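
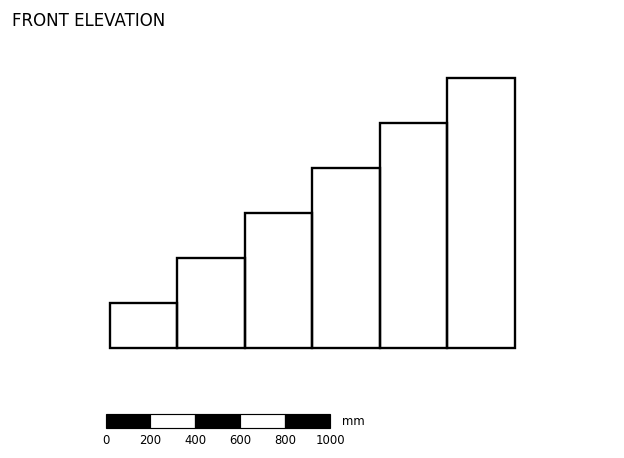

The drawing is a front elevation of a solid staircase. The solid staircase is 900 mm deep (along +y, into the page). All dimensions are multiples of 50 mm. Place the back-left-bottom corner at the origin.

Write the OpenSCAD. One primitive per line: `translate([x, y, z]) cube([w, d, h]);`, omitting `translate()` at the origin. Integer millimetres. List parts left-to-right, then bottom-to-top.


cube([300, 900, 200]);
translate([300, 0, 0]) cube([300, 900, 400]);
translate([600, 0, 0]) cube([300, 900, 600]);
translate([900, 0, 0]) cube([300, 900, 800]);
translate([1200, 0, 0]) cube([300, 900, 1000]);
translate([1500, 0, 0]) cube([300, 900, 1200]);


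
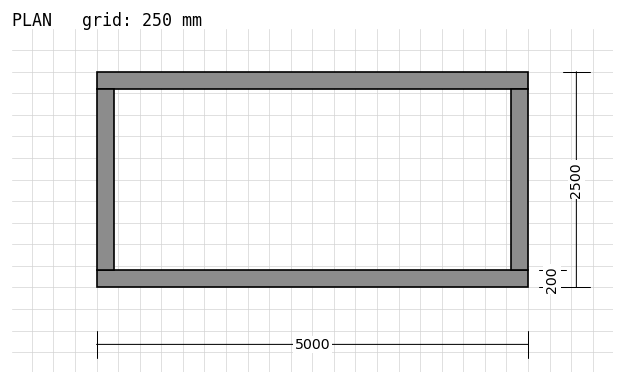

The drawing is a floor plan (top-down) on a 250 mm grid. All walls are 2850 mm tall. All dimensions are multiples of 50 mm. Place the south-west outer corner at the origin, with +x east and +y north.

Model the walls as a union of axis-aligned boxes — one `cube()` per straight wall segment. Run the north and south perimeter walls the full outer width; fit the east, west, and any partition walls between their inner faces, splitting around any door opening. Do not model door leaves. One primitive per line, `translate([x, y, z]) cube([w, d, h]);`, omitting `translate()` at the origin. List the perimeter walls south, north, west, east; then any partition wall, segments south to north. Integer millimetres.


cube([5000, 200, 2850]);
translate([0, 2300, 0]) cube([5000, 200, 2850]);
translate([0, 200, 0]) cube([200, 2100, 2850]);
translate([4800, 200, 0]) cube([200, 2100, 2850]);


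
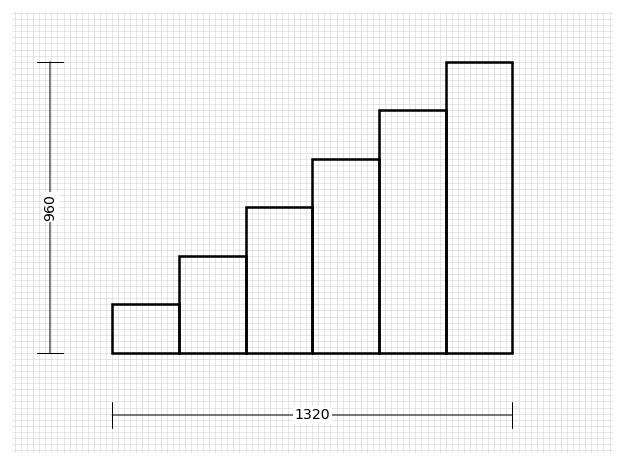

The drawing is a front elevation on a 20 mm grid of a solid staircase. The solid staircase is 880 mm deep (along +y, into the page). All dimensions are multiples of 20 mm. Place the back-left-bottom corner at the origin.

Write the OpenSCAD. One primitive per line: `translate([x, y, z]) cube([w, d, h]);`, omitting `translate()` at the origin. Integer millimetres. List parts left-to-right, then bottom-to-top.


cube([220, 880, 160]);
translate([220, 0, 0]) cube([220, 880, 320]);
translate([440, 0, 0]) cube([220, 880, 480]);
translate([660, 0, 0]) cube([220, 880, 640]);
translate([880, 0, 0]) cube([220, 880, 800]);
translate([1100, 0, 0]) cube([220, 880, 960]);


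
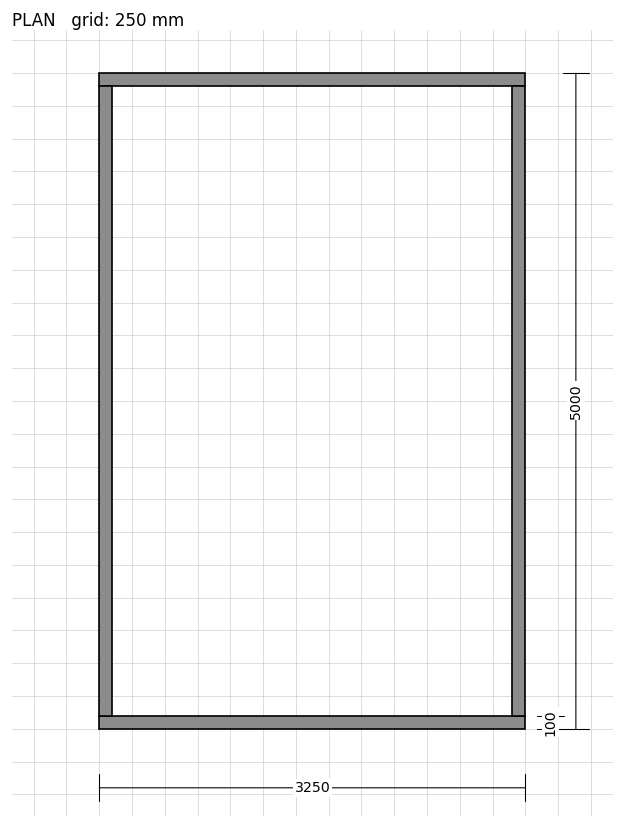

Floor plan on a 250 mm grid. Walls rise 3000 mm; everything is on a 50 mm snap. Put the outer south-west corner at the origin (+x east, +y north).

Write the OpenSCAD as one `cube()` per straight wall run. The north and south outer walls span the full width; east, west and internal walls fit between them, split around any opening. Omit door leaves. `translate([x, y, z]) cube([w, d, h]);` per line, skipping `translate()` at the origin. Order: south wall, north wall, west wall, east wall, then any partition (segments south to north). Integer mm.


cube([3250, 100, 3000]);
translate([0, 4900, 0]) cube([3250, 100, 3000]);
translate([0, 100, 0]) cube([100, 4800, 3000]);
translate([3150, 100, 0]) cube([100, 4800, 3000]);


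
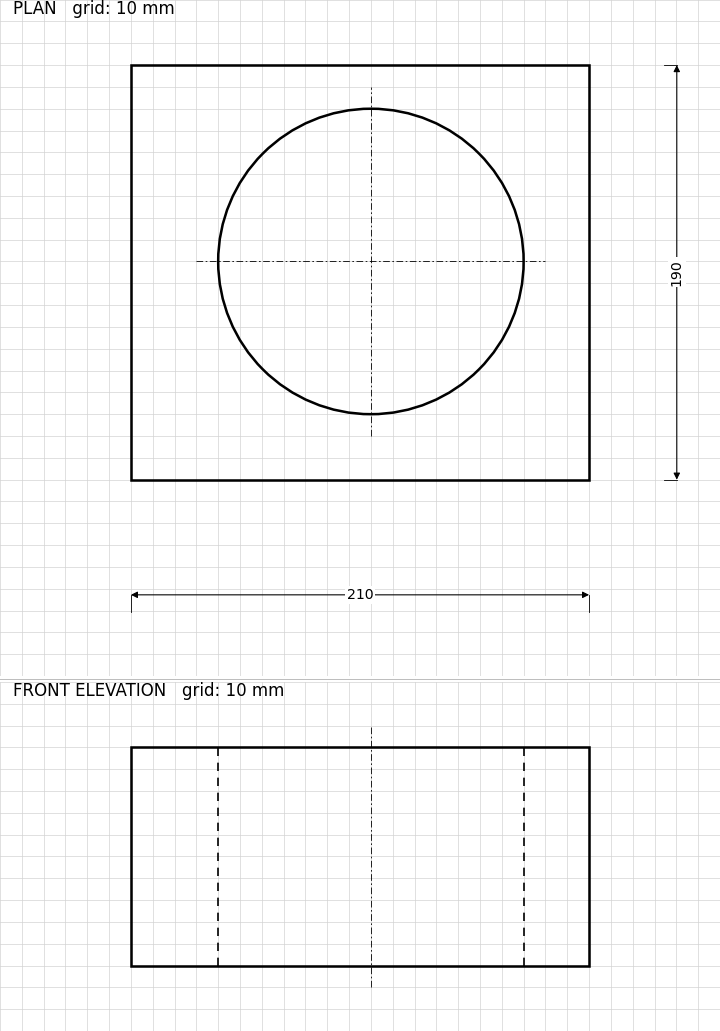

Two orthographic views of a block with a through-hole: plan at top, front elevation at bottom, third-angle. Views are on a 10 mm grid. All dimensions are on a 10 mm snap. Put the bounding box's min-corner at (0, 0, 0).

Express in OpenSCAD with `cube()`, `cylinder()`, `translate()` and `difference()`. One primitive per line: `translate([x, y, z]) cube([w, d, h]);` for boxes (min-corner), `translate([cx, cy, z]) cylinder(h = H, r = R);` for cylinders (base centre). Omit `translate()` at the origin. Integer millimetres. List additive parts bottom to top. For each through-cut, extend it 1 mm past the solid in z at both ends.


difference() {
  cube([210, 190, 100]);
  translate([110, 100, -1]) cylinder(h = 102, r = 70);
}


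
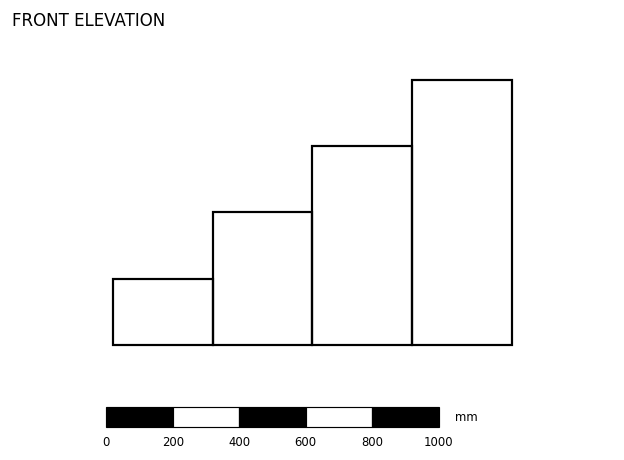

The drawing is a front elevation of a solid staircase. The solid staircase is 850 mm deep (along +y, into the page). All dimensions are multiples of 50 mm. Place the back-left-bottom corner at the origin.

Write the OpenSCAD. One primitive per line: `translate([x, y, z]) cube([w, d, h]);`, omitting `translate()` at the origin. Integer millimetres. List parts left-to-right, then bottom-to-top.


cube([300, 850, 200]);
translate([300, 0, 0]) cube([300, 850, 400]);
translate([600, 0, 0]) cube([300, 850, 600]);
translate([900, 0, 0]) cube([300, 850, 800]);


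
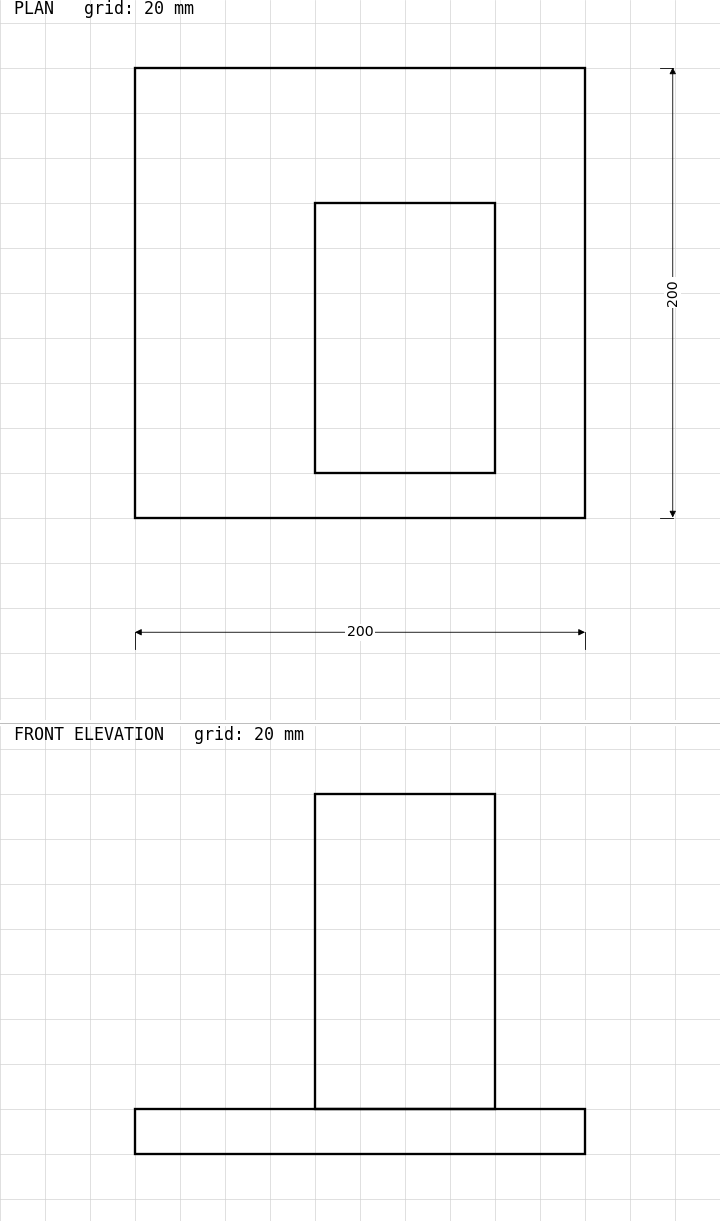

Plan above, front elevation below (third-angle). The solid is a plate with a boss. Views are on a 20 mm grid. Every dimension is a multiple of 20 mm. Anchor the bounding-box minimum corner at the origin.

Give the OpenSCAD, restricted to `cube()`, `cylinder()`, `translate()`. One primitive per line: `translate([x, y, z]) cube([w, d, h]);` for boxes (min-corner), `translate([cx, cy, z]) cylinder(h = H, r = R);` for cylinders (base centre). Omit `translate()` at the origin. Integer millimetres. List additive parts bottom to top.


cube([200, 200, 20]);
translate([80, 20, 20]) cube([80, 120, 140]);


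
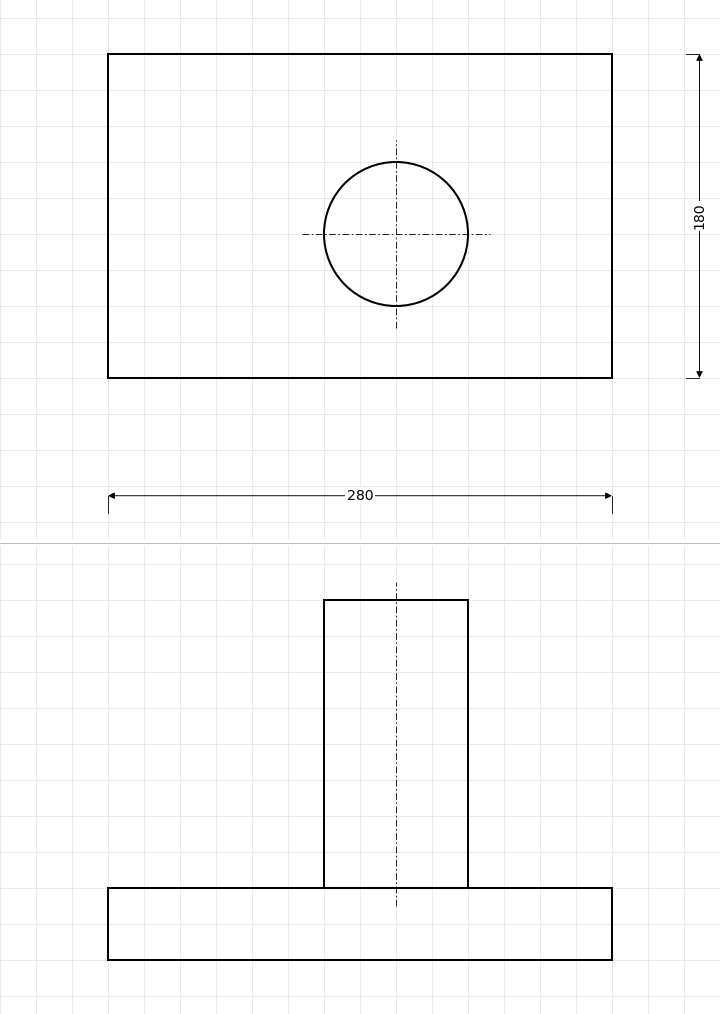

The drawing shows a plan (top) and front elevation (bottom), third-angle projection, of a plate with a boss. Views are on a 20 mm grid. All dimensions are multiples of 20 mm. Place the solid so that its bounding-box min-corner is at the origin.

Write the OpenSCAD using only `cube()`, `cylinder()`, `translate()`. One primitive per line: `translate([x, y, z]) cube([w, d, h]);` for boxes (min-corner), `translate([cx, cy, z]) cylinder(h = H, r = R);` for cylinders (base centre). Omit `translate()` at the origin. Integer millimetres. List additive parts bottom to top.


cube([280, 180, 40]);
translate([160, 80, 40]) cylinder(h = 160, r = 40);


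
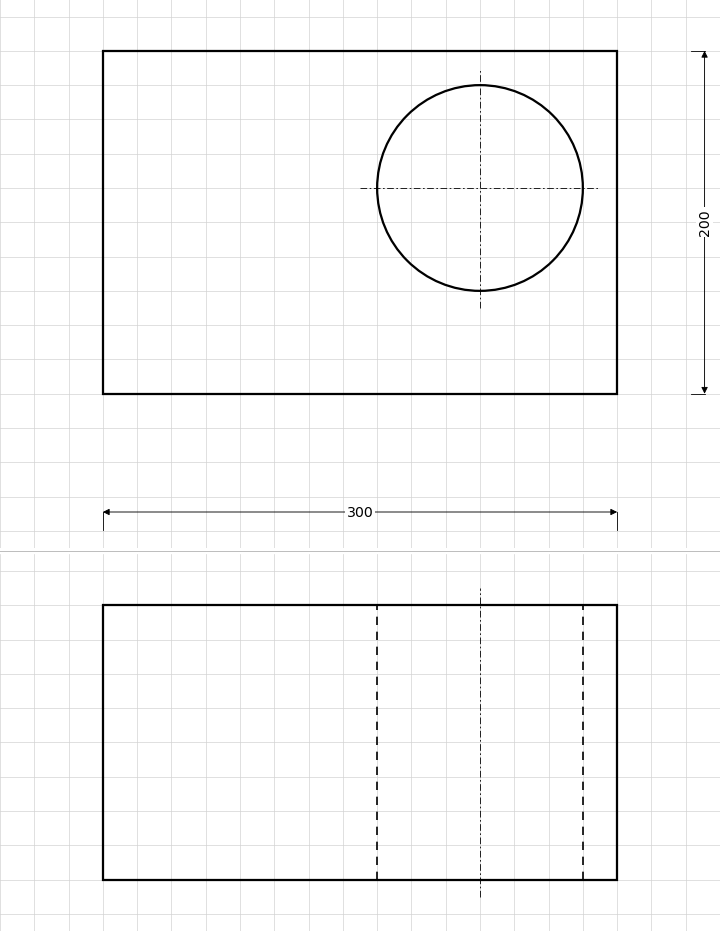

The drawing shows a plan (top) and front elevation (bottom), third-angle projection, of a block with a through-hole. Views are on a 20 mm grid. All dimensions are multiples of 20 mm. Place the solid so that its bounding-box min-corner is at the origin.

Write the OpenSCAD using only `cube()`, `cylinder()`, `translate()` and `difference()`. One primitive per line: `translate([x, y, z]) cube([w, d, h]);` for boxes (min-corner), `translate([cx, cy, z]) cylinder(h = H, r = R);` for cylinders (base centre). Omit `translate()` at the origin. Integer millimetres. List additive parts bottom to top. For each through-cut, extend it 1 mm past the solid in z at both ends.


difference() {
  cube([300, 200, 160]);
  translate([220, 120, -1]) cylinder(h = 162, r = 60);
}


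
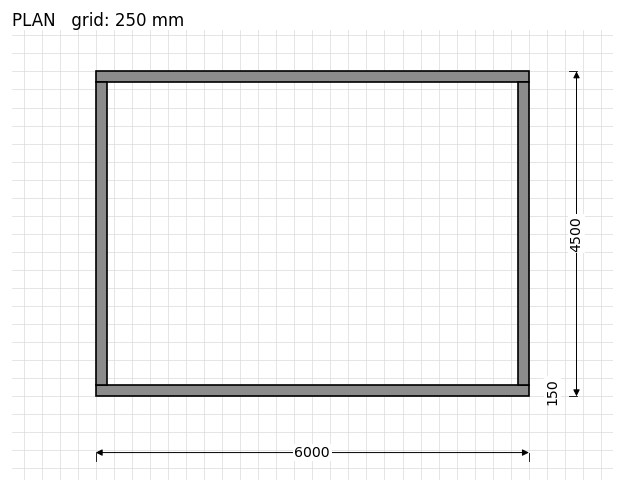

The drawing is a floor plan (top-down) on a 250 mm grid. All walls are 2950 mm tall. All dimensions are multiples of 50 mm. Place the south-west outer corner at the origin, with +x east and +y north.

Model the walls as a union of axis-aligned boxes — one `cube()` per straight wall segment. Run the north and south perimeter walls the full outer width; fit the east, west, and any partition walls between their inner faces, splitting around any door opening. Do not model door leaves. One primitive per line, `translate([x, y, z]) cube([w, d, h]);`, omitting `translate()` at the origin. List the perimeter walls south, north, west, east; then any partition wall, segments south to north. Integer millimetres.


cube([6000, 150, 2950]);
translate([0, 4350, 0]) cube([6000, 150, 2950]);
translate([0, 150, 0]) cube([150, 4200, 2950]);
translate([5850, 150, 0]) cube([150, 4200, 2950]);


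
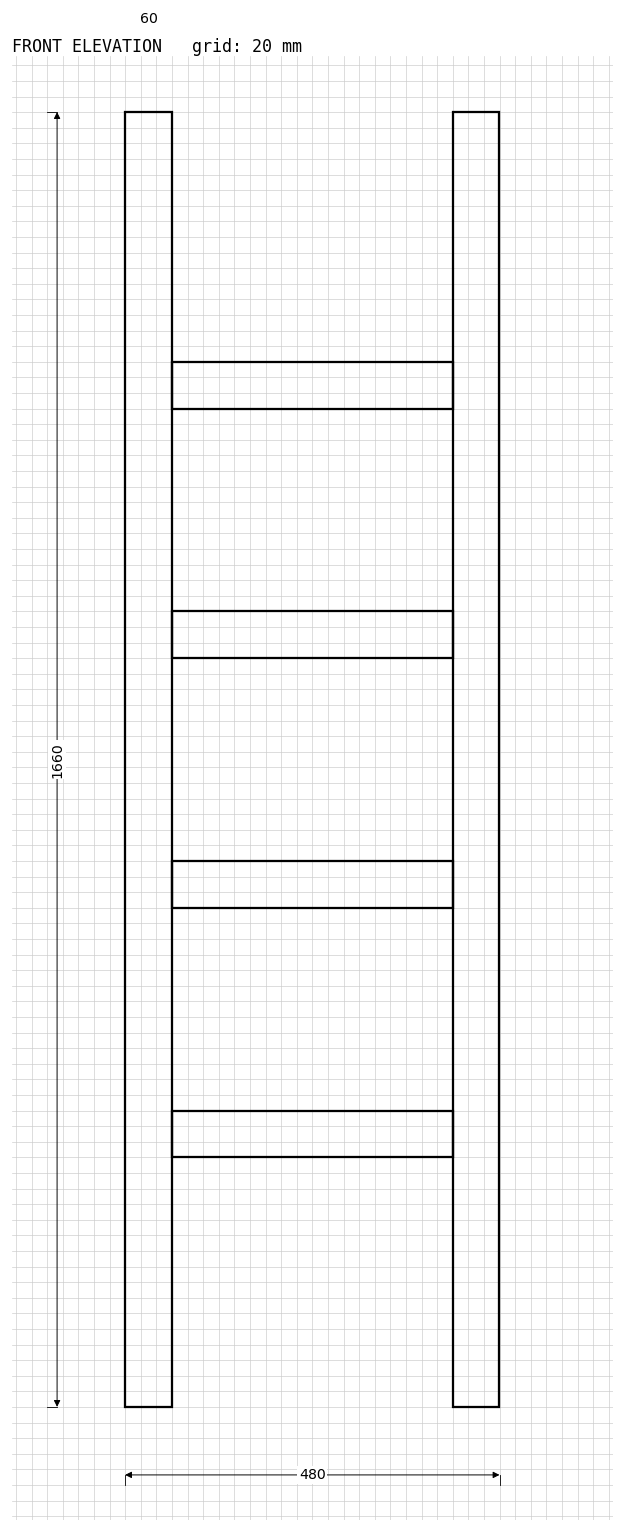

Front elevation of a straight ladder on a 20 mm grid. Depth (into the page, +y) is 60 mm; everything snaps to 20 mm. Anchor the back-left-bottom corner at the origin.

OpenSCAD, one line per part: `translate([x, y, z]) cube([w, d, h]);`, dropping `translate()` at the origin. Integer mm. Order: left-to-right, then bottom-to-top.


cube([60, 60, 1660]);
translate([60, 0, 320]) cube([360, 60, 60]);
translate([60, 0, 640]) cube([360, 60, 60]);
translate([60, 0, 960]) cube([360, 60, 60]);
translate([60, 0, 1280]) cube([360, 60, 60]);
translate([420, 0, 0]) cube([60, 60, 1660]);


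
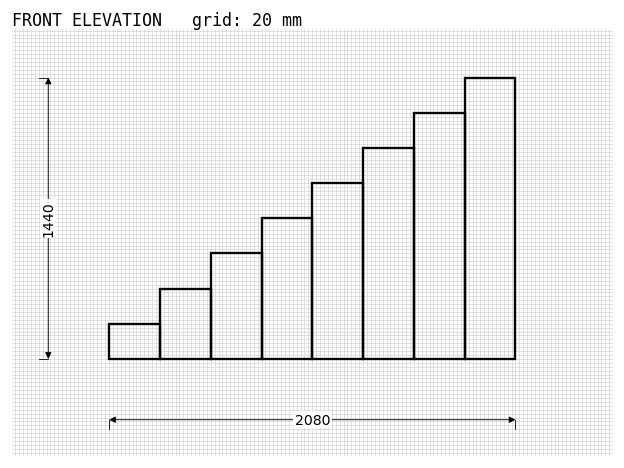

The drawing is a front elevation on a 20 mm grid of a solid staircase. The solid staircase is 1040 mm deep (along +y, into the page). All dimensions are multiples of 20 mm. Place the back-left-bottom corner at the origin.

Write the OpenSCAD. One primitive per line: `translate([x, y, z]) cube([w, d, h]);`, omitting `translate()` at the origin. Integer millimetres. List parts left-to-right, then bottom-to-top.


cube([260, 1040, 180]);
translate([260, 0, 0]) cube([260, 1040, 360]);
translate([520, 0, 0]) cube([260, 1040, 540]);
translate([780, 0, 0]) cube([260, 1040, 720]);
translate([1040, 0, 0]) cube([260, 1040, 900]);
translate([1300, 0, 0]) cube([260, 1040, 1080]);
translate([1560, 0, 0]) cube([260, 1040, 1260]);
translate([1820, 0, 0]) cube([260, 1040, 1440]);


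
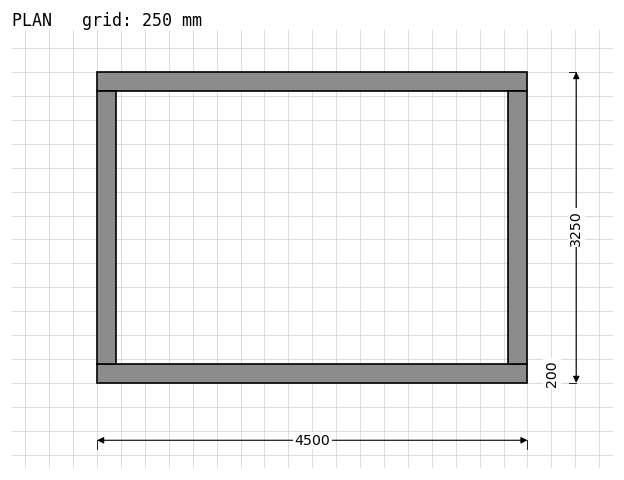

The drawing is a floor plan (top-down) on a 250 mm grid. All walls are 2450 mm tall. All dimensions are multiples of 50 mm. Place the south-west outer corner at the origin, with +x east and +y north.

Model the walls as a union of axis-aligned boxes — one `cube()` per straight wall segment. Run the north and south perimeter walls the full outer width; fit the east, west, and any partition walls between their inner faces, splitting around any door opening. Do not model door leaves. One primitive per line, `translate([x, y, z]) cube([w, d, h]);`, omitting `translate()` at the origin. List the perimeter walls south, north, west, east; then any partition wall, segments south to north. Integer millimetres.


cube([4500, 200, 2450]);
translate([0, 3050, 0]) cube([4500, 200, 2450]);
translate([0, 200, 0]) cube([200, 2850, 2450]);
translate([4300, 200, 0]) cube([200, 2850, 2450]);


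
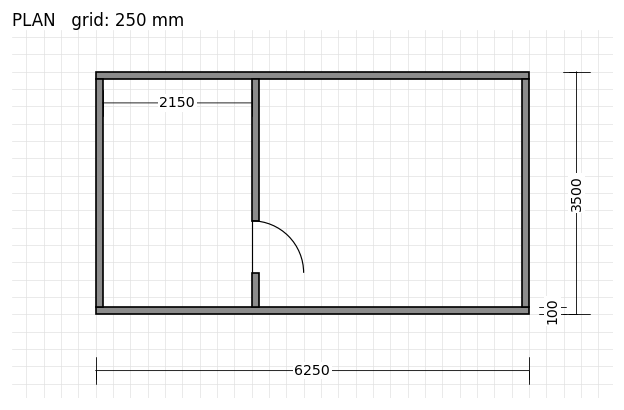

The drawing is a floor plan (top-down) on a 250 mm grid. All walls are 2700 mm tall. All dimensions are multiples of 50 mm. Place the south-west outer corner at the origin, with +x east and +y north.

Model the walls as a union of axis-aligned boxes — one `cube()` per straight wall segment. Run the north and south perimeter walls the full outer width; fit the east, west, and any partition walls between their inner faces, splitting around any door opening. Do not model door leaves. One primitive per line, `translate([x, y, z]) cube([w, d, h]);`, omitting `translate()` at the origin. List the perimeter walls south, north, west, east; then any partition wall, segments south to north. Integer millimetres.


cube([6250, 100, 2700]);
translate([0, 3400, 0]) cube([6250, 100, 2700]);
translate([0, 100, 0]) cube([100, 3300, 2700]);
translate([6150, 100, 0]) cube([100, 3300, 2700]);
translate([2250, 100, 0]) cube([100, 500, 2700]);
translate([2250, 1350, 0]) cube([100, 2050, 2700]);


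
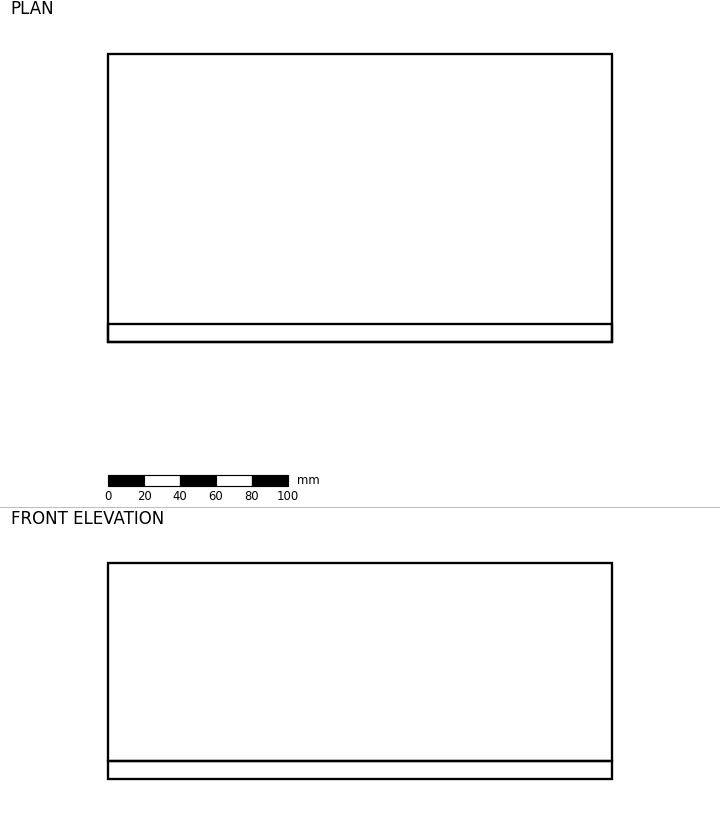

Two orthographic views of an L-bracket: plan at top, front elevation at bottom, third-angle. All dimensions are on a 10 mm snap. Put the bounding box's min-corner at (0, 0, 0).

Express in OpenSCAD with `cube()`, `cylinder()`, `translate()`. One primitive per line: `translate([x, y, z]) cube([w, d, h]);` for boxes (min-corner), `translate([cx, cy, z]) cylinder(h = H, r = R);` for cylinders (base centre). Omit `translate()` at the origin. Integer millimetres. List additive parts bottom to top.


cube([280, 160, 10]);
translate([0, 0, 10]) cube([280, 10, 110]);


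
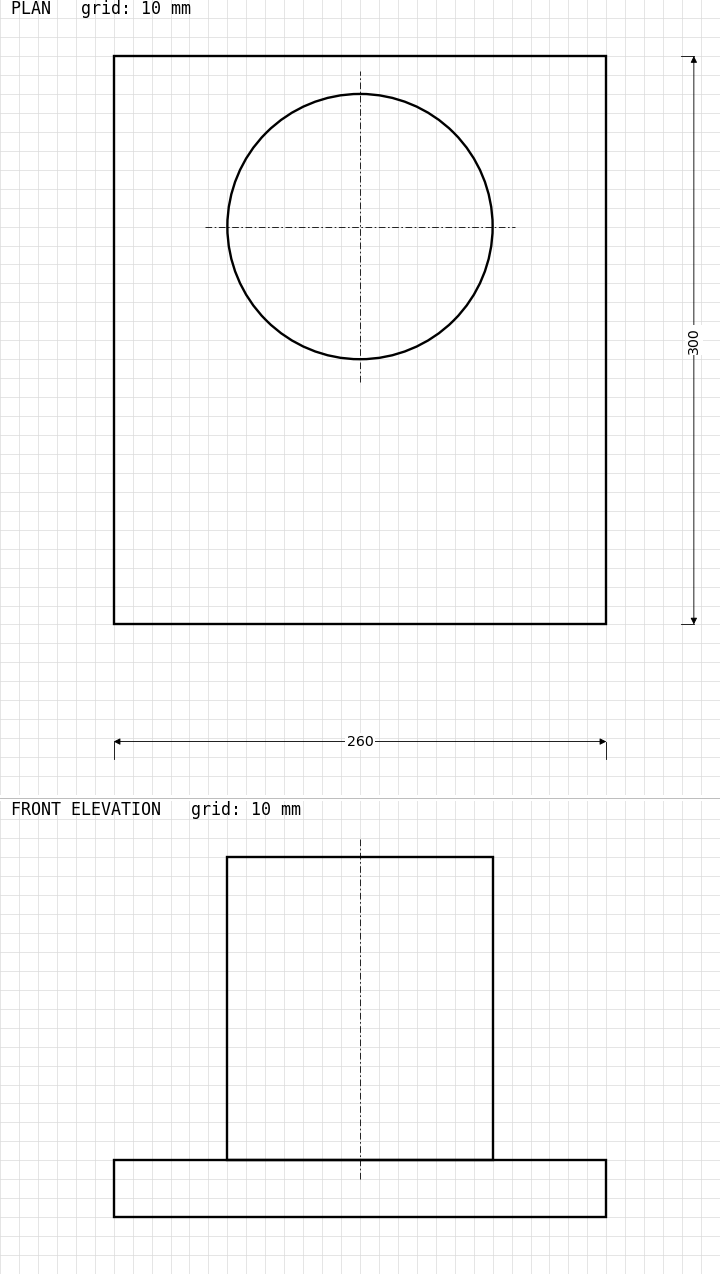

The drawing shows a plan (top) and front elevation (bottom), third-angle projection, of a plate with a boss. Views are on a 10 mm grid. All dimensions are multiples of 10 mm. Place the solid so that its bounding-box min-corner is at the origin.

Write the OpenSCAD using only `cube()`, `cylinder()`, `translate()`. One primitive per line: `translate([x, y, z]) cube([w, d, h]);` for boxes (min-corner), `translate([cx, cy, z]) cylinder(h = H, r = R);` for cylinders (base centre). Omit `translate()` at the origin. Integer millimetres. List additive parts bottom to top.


cube([260, 300, 30]);
translate([130, 210, 30]) cylinder(h = 160, r = 70);


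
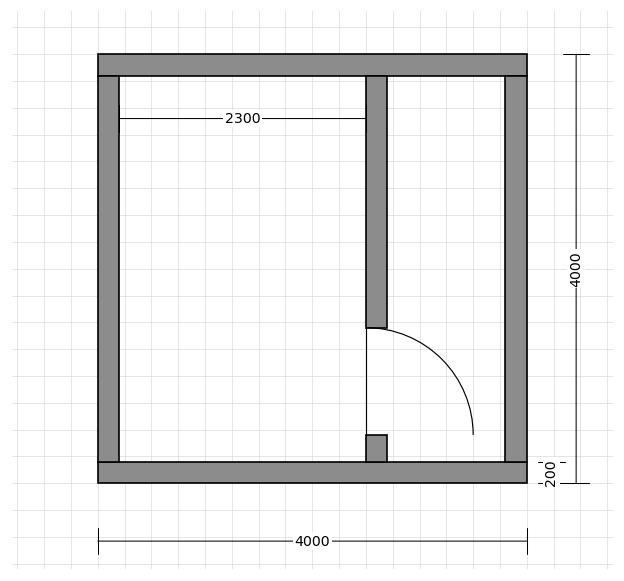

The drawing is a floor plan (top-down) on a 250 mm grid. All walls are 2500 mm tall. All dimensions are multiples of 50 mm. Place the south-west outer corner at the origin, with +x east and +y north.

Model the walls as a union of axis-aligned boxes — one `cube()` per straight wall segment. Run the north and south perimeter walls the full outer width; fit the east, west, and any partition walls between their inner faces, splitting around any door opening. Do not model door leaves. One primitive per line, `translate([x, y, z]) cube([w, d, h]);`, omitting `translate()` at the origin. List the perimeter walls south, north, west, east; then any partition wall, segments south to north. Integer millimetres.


cube([4000, 200, 2500]);
translate([0, 3800, 0]) cube([4000, 200, 2500]);
translate([0, 200, 0]) cube([200, 3600, 2500]);
translate([3800, 200, 0]) cube([200, 3600, 2500]);
translate([2500, 200, 0]) cube([200, 250, 2500]);
translate([2500, 1450, 0]) cube([200, 2350, 2500]);


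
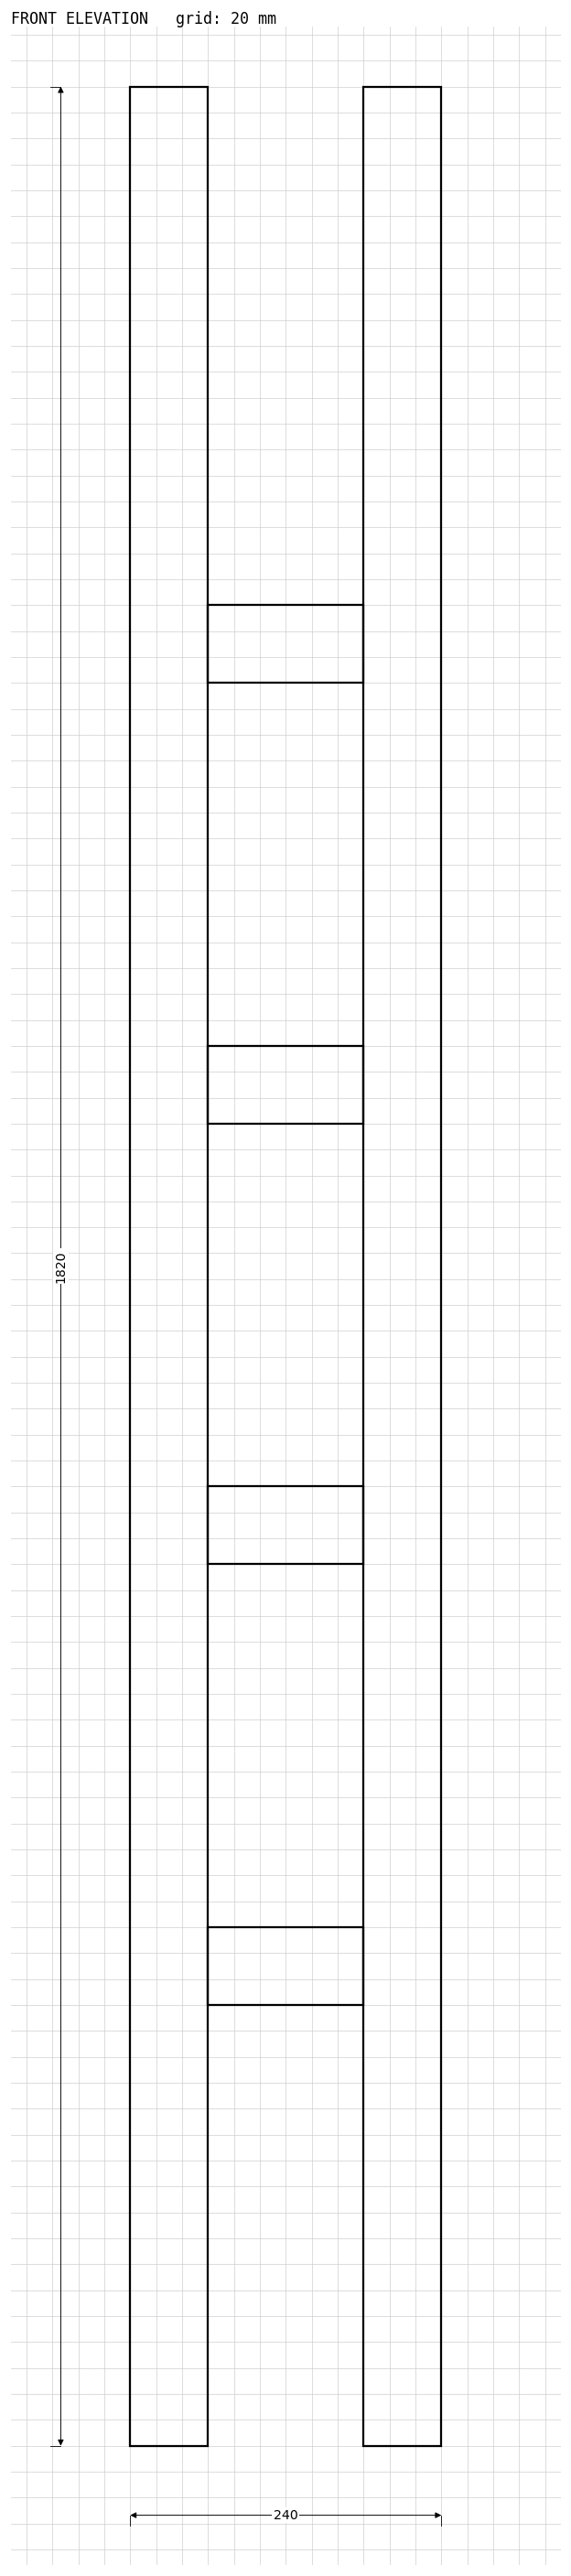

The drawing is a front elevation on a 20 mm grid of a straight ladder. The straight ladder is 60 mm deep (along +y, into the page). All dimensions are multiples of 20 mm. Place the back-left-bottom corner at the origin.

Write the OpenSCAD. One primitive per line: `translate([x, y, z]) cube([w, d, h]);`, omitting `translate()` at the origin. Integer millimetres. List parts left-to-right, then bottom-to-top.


cube([60, 60, 1820]);
translate([60, 0, 340]) cube([120, 60, 60]);
translate([60, 0, 680]) cube([120, 60, 60]);
translate([60, 0, 1020]) cube([120, 60, 60]);
translate([60, 0, 1360]) cube([120, 60, 60]);
translate([180, 0, 0]) cube([60, 60, 1820]);


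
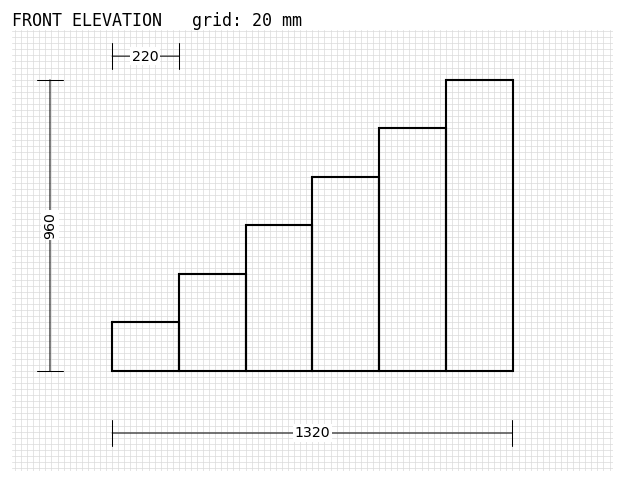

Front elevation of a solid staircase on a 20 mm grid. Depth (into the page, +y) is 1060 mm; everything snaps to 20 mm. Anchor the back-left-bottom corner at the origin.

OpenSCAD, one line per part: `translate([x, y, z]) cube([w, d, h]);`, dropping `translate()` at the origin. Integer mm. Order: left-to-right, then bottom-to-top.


cube([220, 1060, 160]);
translate([220, 0, 0]) cube([220, 1060, 320]);
translate([440, 0, 0]) cube([220, 1060, 480]);
translate([660, 0, 0]) cube([220, 1060, 640]);
translate([880, 0, 0]) cube([220, 1060, 800]);
translate([1100, 0, 0]) cube([220, 1060, 960]);


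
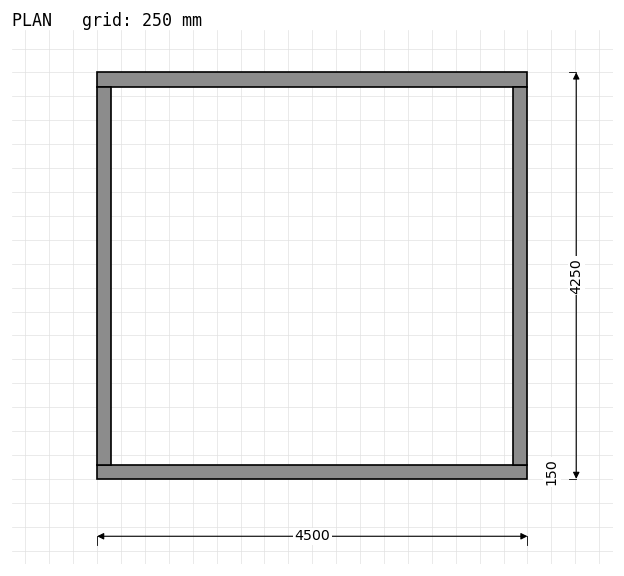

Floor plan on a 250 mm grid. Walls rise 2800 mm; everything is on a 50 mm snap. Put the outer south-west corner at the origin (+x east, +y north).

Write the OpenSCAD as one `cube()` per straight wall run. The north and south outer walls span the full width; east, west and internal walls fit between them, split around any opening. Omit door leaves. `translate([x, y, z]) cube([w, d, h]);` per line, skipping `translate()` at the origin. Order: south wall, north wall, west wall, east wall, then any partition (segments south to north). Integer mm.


cube([4500, 150, 2800]);
translate([0, 4100, 0]) cube([4500, 150, 2800]);
translate([0, 150, 0]) cube([150, 3950, 2800]);
translate([4350, 150, 0]) cube([150, 3950, 2800]);


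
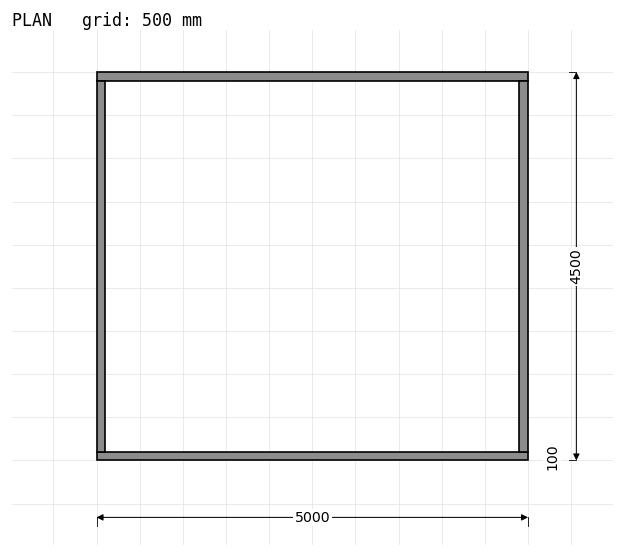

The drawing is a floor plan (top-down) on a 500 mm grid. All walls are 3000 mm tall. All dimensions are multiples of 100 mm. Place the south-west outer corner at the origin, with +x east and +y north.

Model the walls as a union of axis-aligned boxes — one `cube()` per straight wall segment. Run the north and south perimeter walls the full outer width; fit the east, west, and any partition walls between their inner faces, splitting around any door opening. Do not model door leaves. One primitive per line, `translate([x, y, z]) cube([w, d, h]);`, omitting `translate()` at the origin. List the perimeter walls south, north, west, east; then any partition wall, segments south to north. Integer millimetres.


cube([5000, 100, 3000]);
translate([0, 4400, 0]) cube([5000, 100, 3000]);
translate([0, 100, 0]) cube([100, 4300, 3000]);
translate([4900, 100, 0]) cube([100, 4300, 3000]);


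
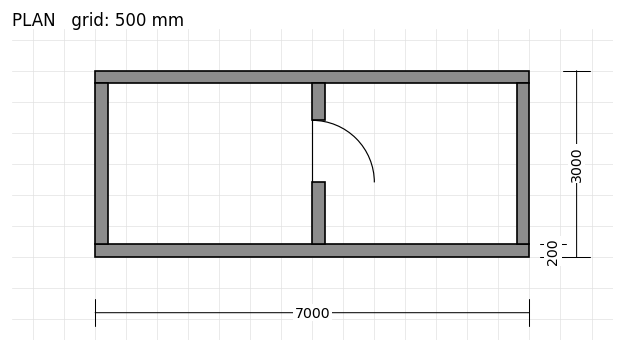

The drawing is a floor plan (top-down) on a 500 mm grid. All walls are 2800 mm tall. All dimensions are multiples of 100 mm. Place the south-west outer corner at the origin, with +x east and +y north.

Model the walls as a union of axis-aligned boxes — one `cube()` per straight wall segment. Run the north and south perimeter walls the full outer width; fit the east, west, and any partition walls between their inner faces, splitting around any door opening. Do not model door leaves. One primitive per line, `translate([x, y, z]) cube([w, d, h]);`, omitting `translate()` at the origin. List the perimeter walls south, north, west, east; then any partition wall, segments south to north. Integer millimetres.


cube([7000, 200, 2800]);
translate([0, 2800, 0]) cube([7000, 200, 2800]);
translate([0, 200, 0]) cube([200, 2600, 2800]);
translate([6800, 200, 0]) cube([200, 2600, 2800]);
translate([3500, 200, 0]) cube([200, 1000, 2800]);
translate([3500, 2200, 0]) cube([200, 600, 2800]);


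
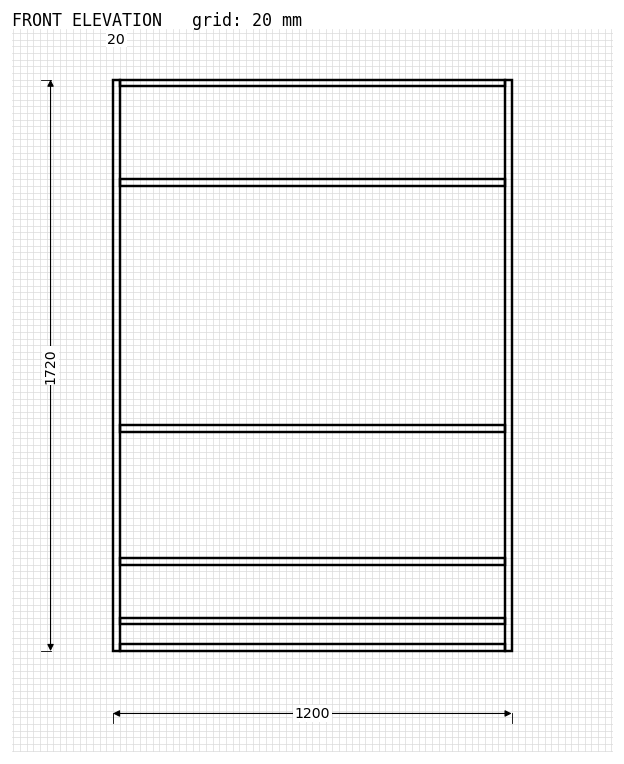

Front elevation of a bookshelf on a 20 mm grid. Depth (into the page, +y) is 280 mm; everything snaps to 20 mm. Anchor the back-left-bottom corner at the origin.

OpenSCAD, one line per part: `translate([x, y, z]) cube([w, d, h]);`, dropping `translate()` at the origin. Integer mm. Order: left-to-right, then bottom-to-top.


cube([20, 280, 1720]);
translate([20, 0, 0]) cube([1160, 280, 20]);
translate([20, 0, 80]) cube([1160, 280, 20]);
translate([20, 0, 260]) cube([1160, 280, 20]);
translate([20, 0, 660]) cube([1160, 280, 20]);
translate([20, 0, 1400]) cube([1160, 280, 20]);
translate([20, 0, 1700]) cube([1160, 280, 20]);
translate([1180, 0, 0]) cube([20, 280, 1720]);


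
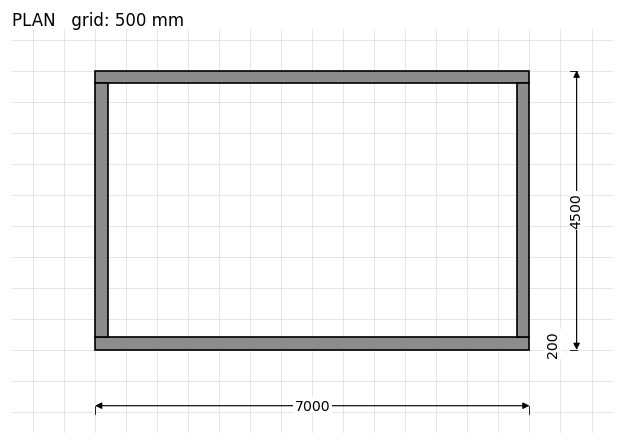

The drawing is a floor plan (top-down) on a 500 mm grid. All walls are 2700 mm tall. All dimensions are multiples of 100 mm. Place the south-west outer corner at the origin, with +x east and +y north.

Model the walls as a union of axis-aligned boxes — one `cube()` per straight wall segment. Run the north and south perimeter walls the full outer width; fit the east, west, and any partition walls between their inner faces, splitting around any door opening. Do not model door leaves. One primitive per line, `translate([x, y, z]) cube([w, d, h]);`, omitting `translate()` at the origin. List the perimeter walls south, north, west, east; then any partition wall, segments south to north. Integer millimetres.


cube([7000, 200, 2700]);
translate([0, 4300, 0]) cube([7000, 200, 2700]);
translate([0, 200, 0]) cube([200, 4100, 2700]);
translate([6800, 200, 0]) cube([200, 4100, 2700]);


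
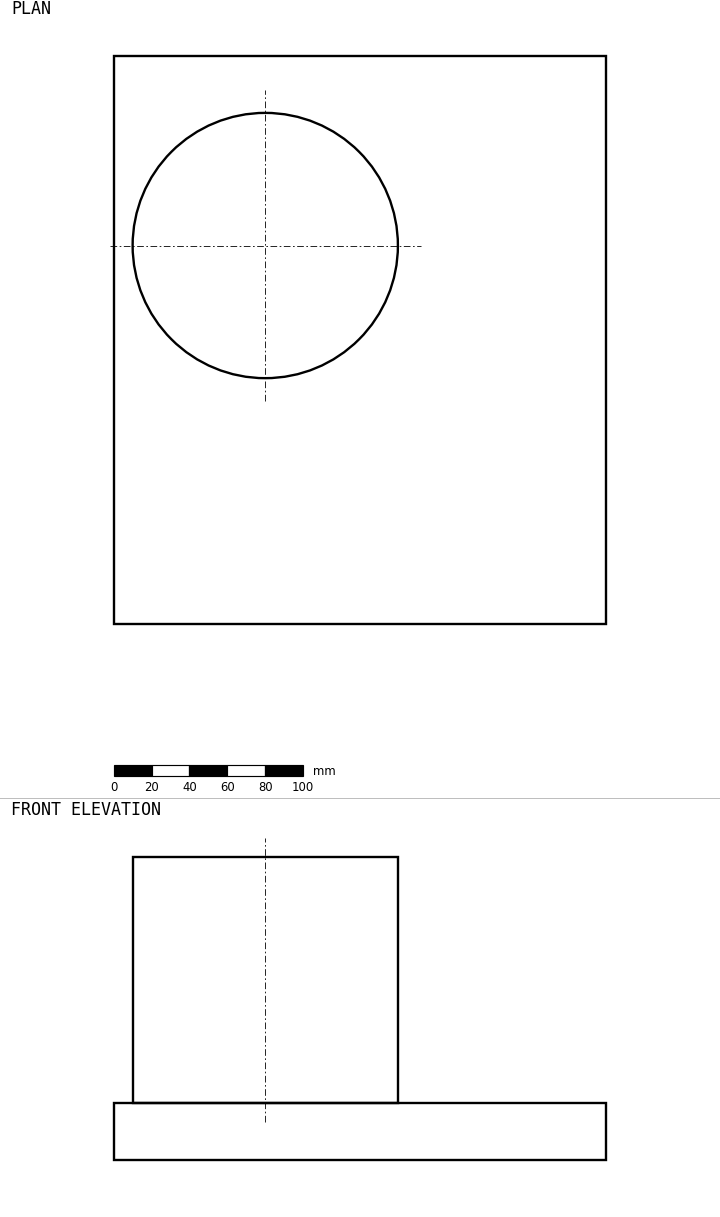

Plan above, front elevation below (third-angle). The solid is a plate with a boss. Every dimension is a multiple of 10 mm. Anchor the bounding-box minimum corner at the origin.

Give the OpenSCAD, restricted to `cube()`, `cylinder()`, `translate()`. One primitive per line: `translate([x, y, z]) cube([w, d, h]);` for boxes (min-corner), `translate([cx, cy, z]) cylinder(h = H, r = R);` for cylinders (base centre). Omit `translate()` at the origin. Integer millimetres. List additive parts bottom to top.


cube([260, 300, 30]);
translate([80, 200, 30]) cylinder(h = 130, r = 70);


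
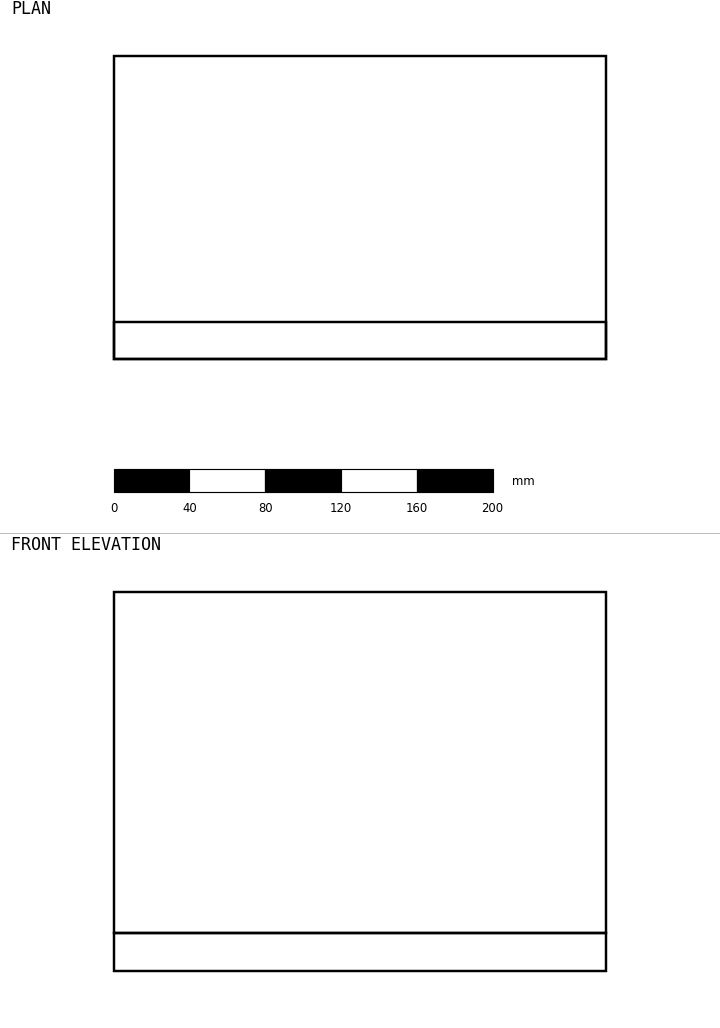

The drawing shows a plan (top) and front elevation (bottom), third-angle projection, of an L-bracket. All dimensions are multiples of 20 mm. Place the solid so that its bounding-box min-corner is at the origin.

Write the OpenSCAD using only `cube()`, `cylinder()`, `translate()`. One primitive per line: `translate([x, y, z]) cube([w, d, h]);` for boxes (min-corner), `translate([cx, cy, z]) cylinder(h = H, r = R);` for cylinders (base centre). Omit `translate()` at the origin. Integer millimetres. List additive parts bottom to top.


cube([260, 160, 20]);
translate([0, 0, 20]) cube([260, 20, 180]);


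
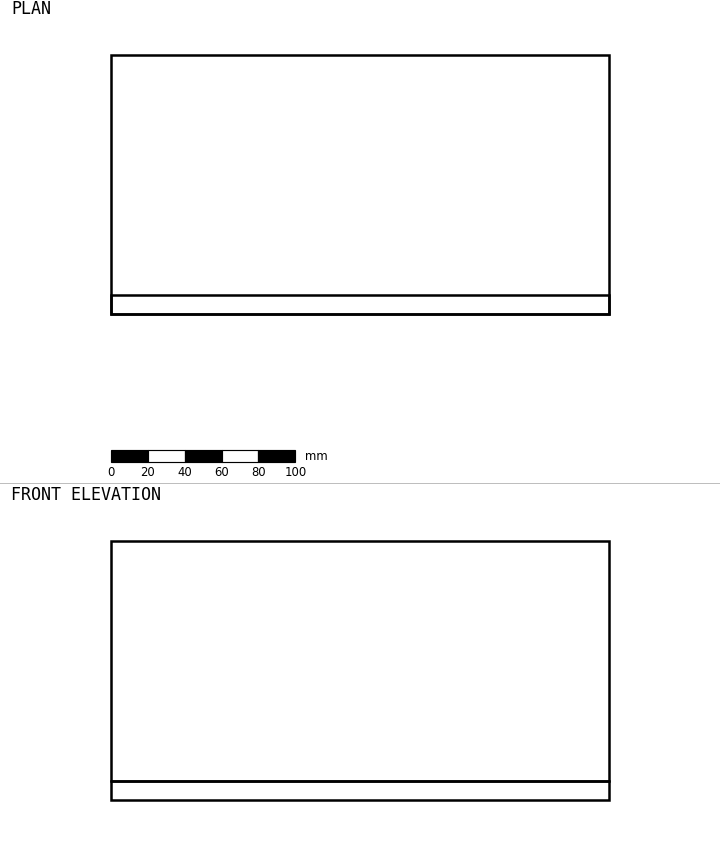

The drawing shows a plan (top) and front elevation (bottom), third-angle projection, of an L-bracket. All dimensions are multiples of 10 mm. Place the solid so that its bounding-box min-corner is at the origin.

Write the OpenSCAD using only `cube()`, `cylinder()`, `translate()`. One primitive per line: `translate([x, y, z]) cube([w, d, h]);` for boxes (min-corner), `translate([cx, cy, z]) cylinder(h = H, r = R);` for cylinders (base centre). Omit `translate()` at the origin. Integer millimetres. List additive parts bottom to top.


cube([270, 140, 10]);
translate([0, 0, 10]) cube([270, 10, 130]);


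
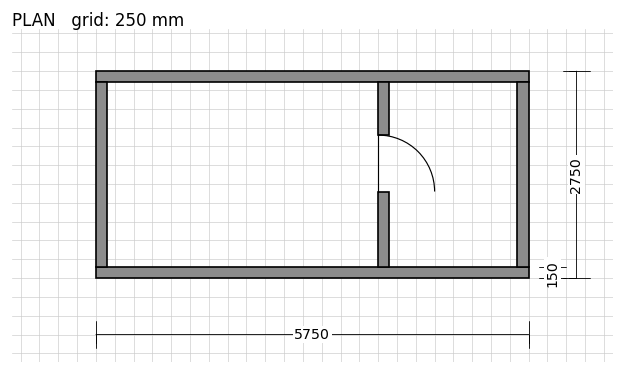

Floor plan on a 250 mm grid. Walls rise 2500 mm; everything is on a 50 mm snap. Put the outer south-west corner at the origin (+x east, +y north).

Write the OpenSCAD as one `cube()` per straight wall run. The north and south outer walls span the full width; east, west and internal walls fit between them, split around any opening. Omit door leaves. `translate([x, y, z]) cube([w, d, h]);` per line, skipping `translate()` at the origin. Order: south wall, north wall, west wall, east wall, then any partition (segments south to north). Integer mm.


cube([5750, 150, 2500]);
translate([0, 2600, 0]) cube([5750, 150, 2500]);
translate([0, 150, 0]) cube([150, 2450, 2500]);
translate([5600, 150, 0]) cube([150, 2450, 2500]);
translate([3750, 150, 0]) cube([150, 1000, 2500]);
translate([3750, 1900, 0]) cube([150, 700, 2500]);


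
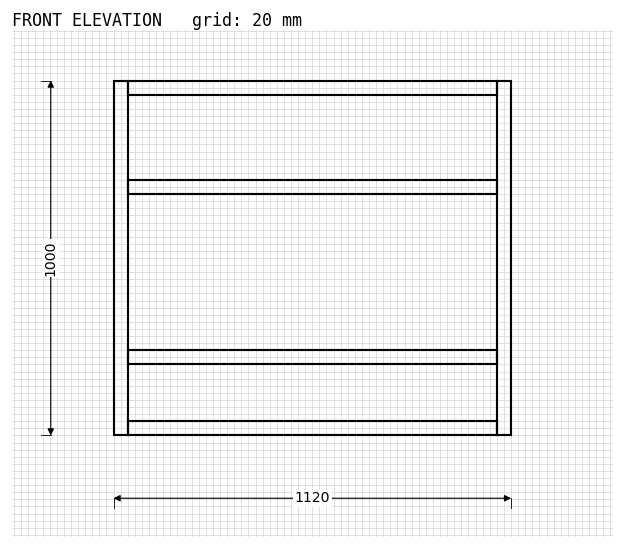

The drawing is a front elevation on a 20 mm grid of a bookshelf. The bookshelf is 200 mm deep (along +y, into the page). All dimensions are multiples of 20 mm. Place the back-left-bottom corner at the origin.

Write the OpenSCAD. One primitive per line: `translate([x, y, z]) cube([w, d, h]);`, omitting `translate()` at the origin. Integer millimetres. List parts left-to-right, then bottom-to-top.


cube([40, 200, 1000]);
translate([40, 0, 0]) cube([1040, 200, 40]);
translate([40, 0, 200]) cube([1040, 200, 40]);
translate([40, 0, 680]) cube([1040, 200, 40]);
translate([40, 0, 960]) cube([1040, 200, 40]);
translate([1080, 0, 0]) cube([40, 200, 1000]);


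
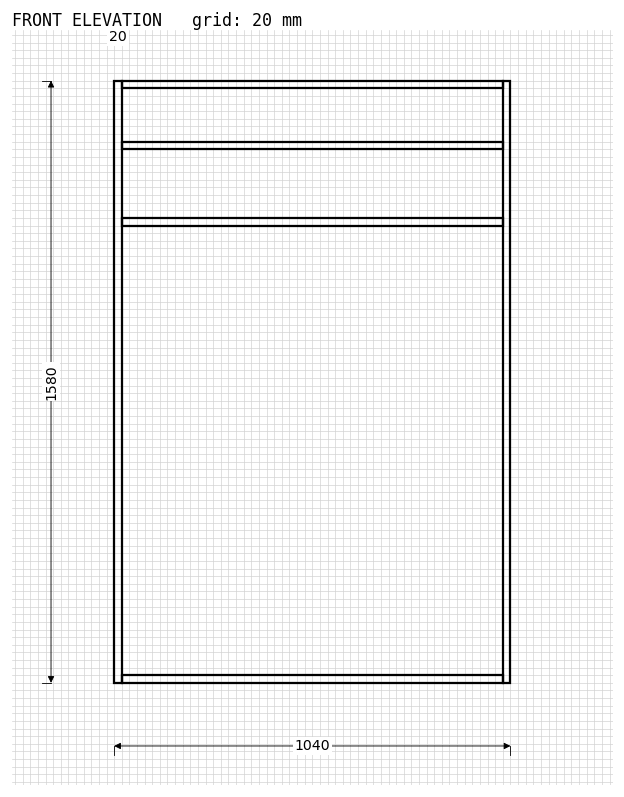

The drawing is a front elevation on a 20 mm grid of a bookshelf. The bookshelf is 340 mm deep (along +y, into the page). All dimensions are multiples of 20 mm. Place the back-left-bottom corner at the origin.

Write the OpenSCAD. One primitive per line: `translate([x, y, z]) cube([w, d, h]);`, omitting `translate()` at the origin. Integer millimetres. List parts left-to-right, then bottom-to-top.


cube([20, 340, 1580]);
translate([20, 0, 0]) cube([1000, 340, 20]);
translate([20, 0, 1200]) cube([1000, 340, 20]);
translate([20, 0, 1400]) cube([1000, 340, 20]);
translate([20, 0, 1560]) cube([1000, 340, 20]);
translate([1020, 0, 0]) cube([20, 340, 1580]);


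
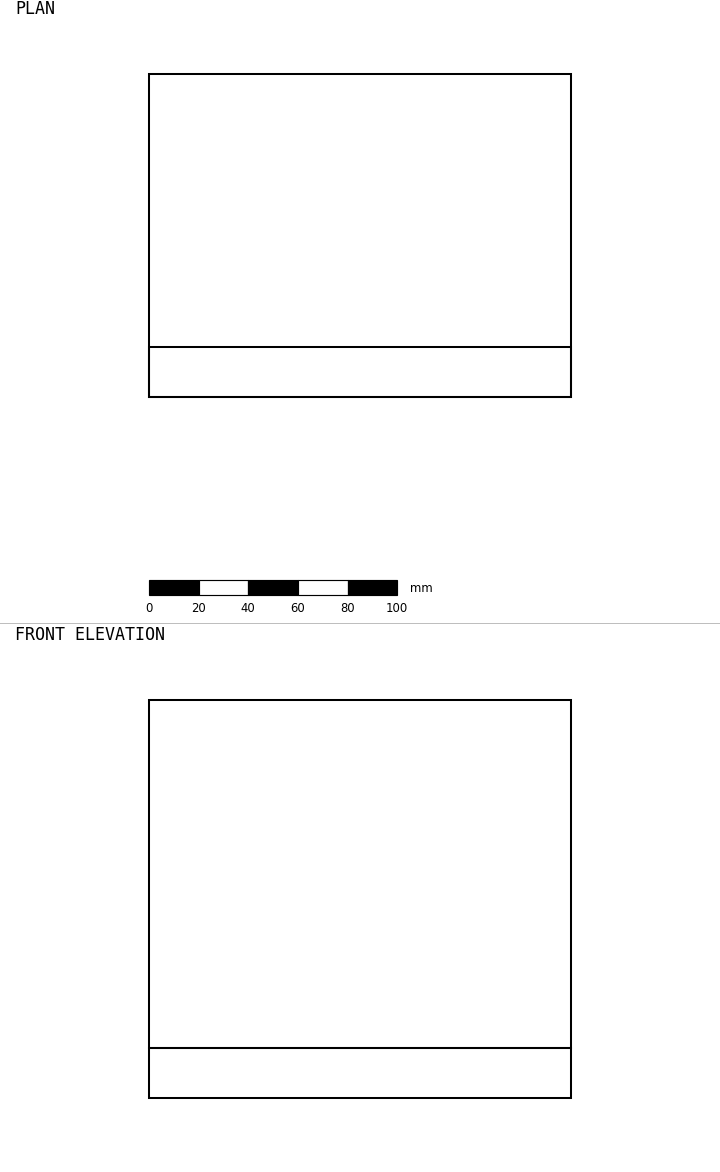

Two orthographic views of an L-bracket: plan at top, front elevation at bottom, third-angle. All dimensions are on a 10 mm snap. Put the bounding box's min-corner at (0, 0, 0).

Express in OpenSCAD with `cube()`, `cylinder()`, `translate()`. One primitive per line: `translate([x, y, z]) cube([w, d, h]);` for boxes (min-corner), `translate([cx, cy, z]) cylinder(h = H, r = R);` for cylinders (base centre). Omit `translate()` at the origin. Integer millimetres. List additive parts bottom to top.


cube([170, 130, 20]);
translate([0, 0, 20]) cube([170, 20, 140]);


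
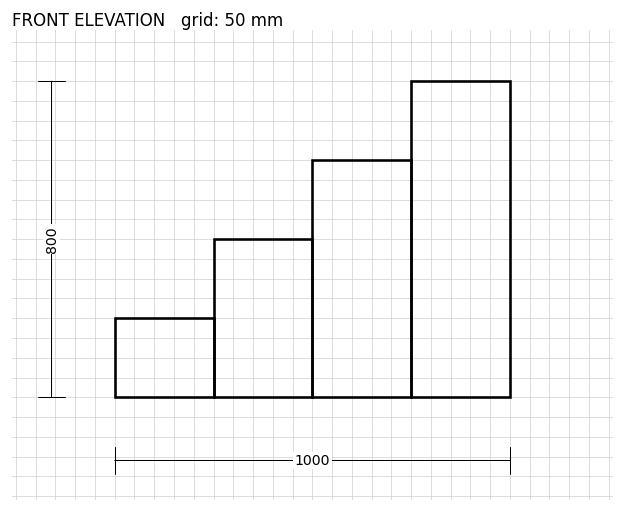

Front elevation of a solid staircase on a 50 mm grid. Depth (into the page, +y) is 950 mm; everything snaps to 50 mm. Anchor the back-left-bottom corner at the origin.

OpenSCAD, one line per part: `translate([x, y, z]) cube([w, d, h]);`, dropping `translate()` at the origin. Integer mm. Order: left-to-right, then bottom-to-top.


cube([250, 950, 200]);
translate([250, 0, 0]) cube([250, 950, 400]);
translate([500, 0, 0]) cube([250, 950, 600]);
translate([750, 0, 0]) cube([250, 950, 800]);


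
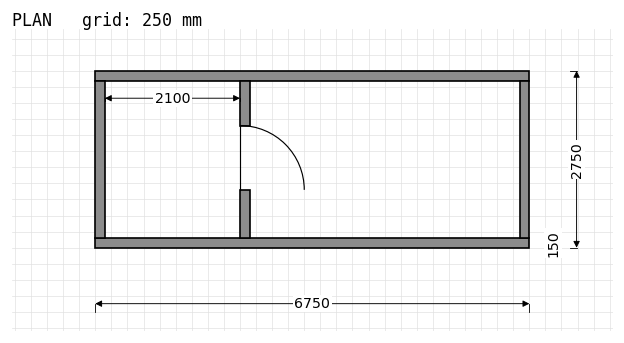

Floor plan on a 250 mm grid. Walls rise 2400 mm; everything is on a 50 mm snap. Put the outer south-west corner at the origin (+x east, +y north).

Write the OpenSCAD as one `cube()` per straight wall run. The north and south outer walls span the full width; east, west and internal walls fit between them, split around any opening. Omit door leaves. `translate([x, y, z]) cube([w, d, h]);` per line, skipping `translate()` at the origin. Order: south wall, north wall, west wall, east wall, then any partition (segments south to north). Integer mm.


cube([6750, 150, 2400]);
translate([0, 2600, 0]) cube([6750, 150, 2400]);
translate([0, 150, 0]) cube([150, 2450, 2400]);
translate([6600, 150, 0]) cube([150, 2450, 2400]);
translate([2250, 150, 0]) cube([150, 750, 2400]);
translate([2250, 1900, 0]) cube([150, 700, 2400]);


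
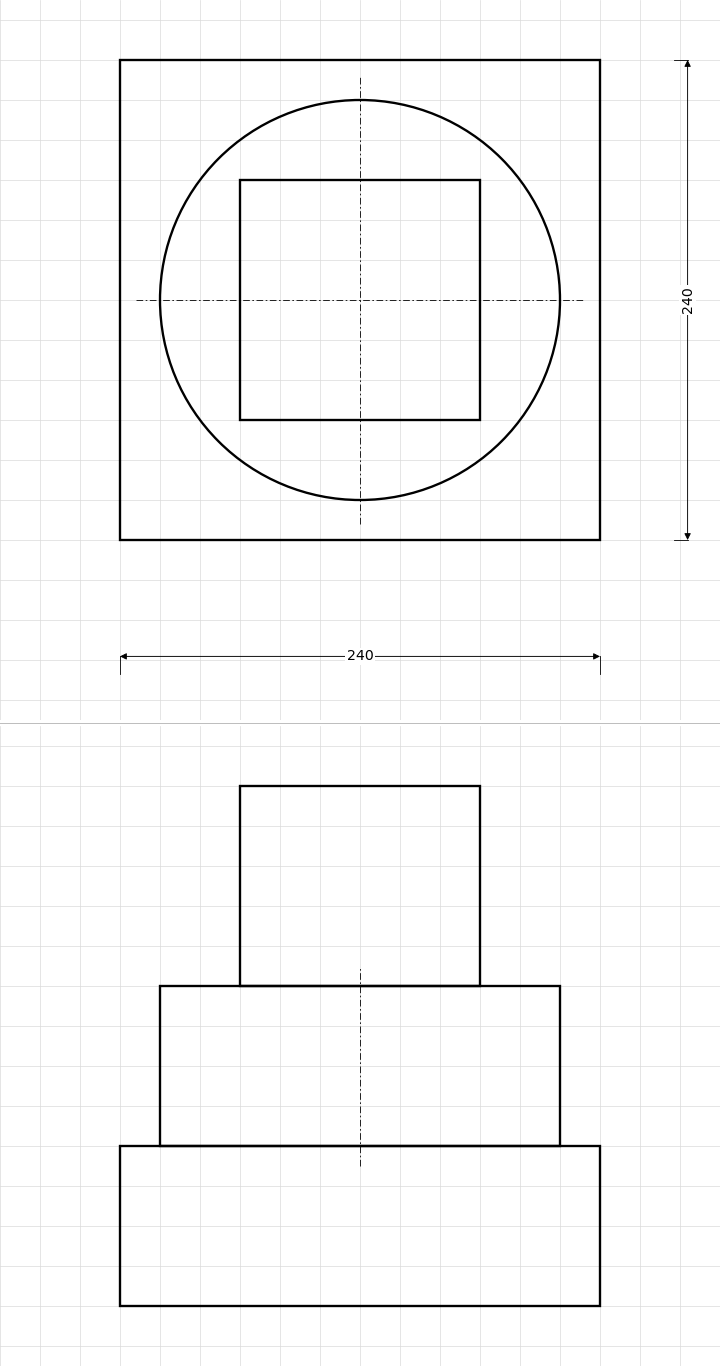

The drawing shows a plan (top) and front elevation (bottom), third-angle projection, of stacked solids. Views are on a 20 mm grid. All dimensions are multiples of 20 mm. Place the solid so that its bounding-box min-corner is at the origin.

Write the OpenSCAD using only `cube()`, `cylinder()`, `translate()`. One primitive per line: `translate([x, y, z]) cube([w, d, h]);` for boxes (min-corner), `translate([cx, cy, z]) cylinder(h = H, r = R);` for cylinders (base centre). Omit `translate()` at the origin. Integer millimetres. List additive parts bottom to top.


cube([240, 240, 80]);
translate([120, 120, 80]) cylinder(h = 80, r = 100);
translate([60, 60, 160]) cube([120, 120, 100]);


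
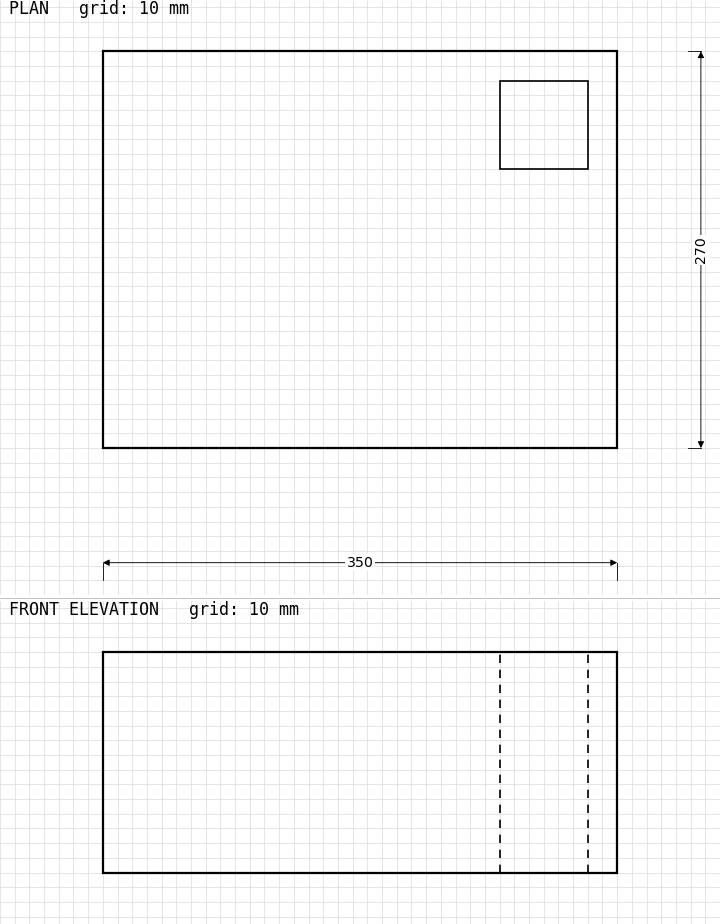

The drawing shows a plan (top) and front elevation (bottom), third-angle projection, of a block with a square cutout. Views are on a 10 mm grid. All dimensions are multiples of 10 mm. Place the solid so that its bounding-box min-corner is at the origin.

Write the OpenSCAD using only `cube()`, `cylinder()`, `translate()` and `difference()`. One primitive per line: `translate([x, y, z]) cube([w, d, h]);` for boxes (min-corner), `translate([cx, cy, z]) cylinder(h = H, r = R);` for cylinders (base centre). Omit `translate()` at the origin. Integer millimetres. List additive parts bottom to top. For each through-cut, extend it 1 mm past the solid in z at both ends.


difference() {
  cube([350, 270, 150]);
  translate([270, 190, -1]) cube([60, 60, 152]);
}


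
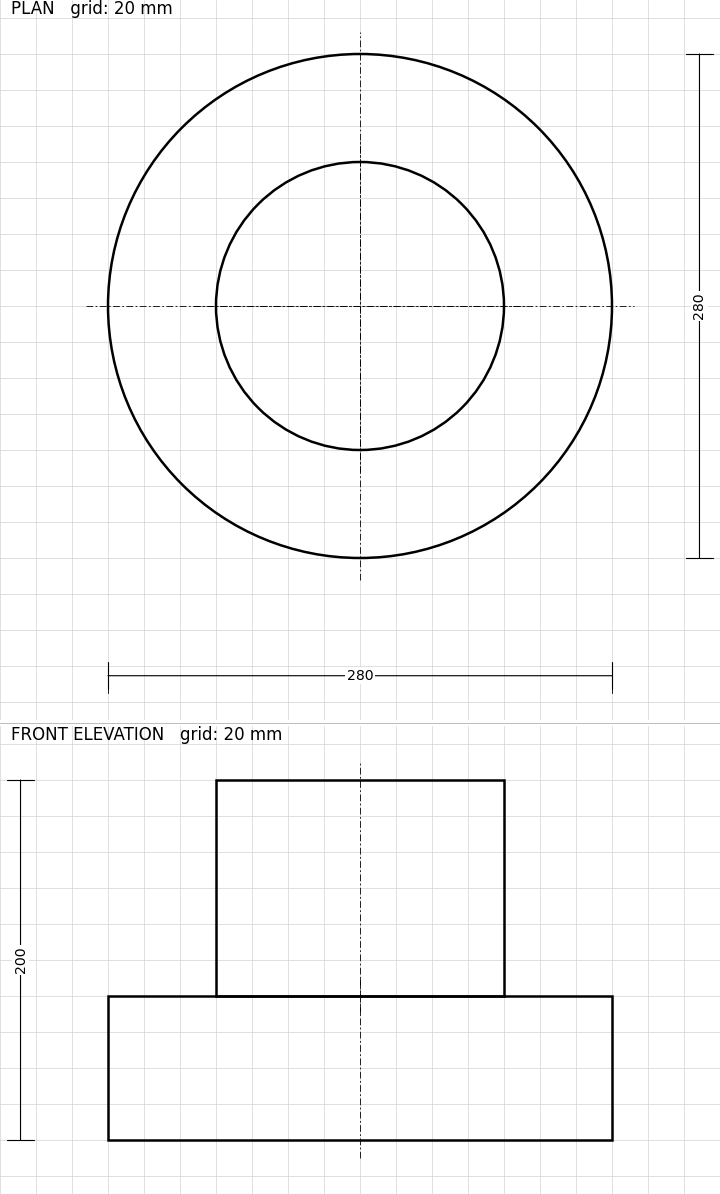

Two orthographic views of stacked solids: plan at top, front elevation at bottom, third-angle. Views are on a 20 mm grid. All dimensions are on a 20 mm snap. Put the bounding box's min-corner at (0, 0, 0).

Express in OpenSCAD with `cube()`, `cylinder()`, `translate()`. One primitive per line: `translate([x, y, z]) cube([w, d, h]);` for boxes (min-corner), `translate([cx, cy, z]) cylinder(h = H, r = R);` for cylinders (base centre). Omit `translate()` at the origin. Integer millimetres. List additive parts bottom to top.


translate([140, 140, 0]) cylinder(h = 80, r = 140);
translate([140, 140, 80]) cylinder(h = 120, r = 80);


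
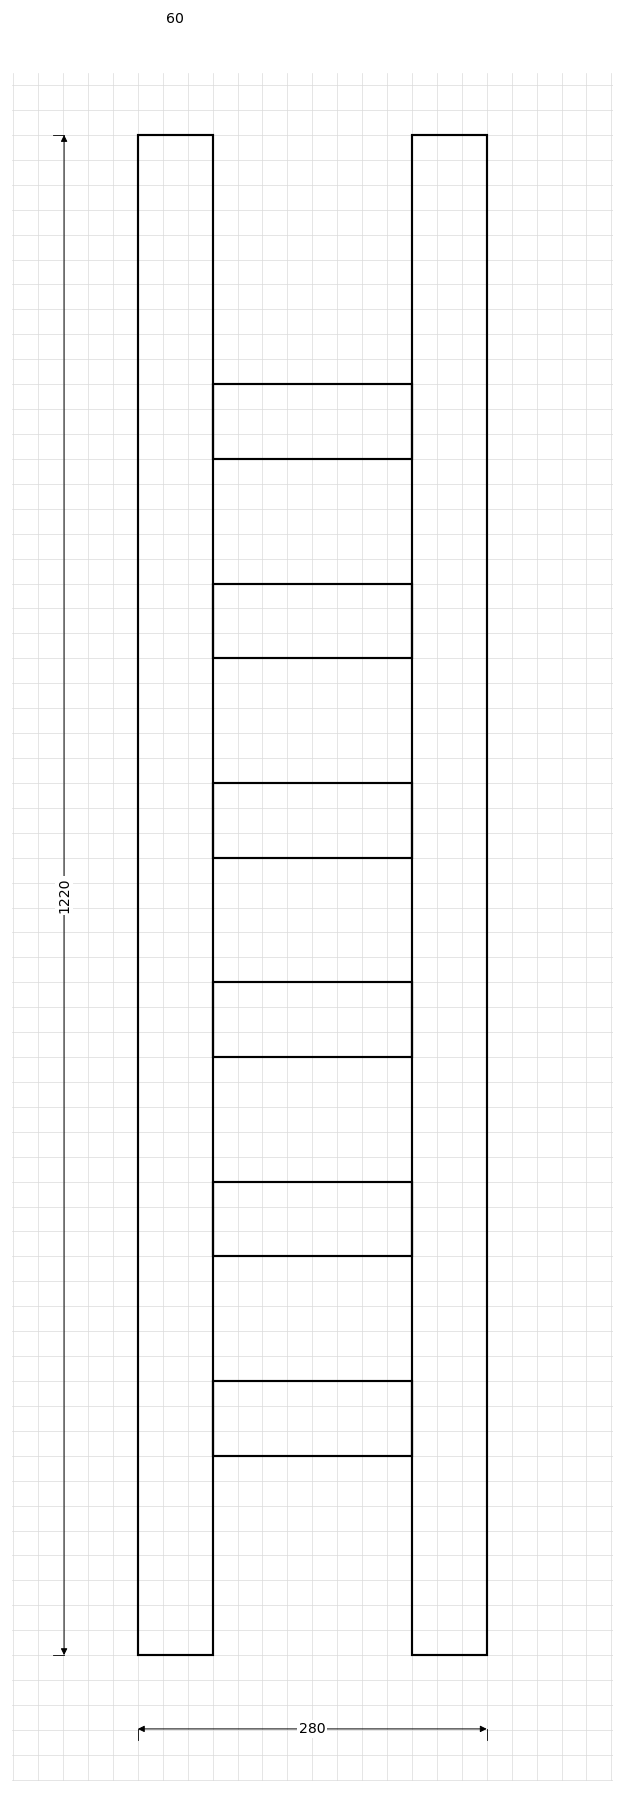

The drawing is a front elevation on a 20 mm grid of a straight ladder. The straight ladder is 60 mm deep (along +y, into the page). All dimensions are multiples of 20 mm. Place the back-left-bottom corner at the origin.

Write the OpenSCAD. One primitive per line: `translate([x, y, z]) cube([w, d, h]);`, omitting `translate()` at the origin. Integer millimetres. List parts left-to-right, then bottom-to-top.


cube([60, 60, 1220]);
translate([60, 0, 160]) cube([160, 60, 60]);
translate([60, 0, 320]) cube([160, 60, 60]);
translate([60, 0, 480]) cube([160, 60, 60]);
translate([60, 0, 640]) cube([160, 60, 60]);
translate([60, 0, 800]) cube([160, 60, 60]);
translate([60, 0, 960]) cube([160, 60, 60]);
translate([220, 0, 0]) cube([60, 60, 1220]);


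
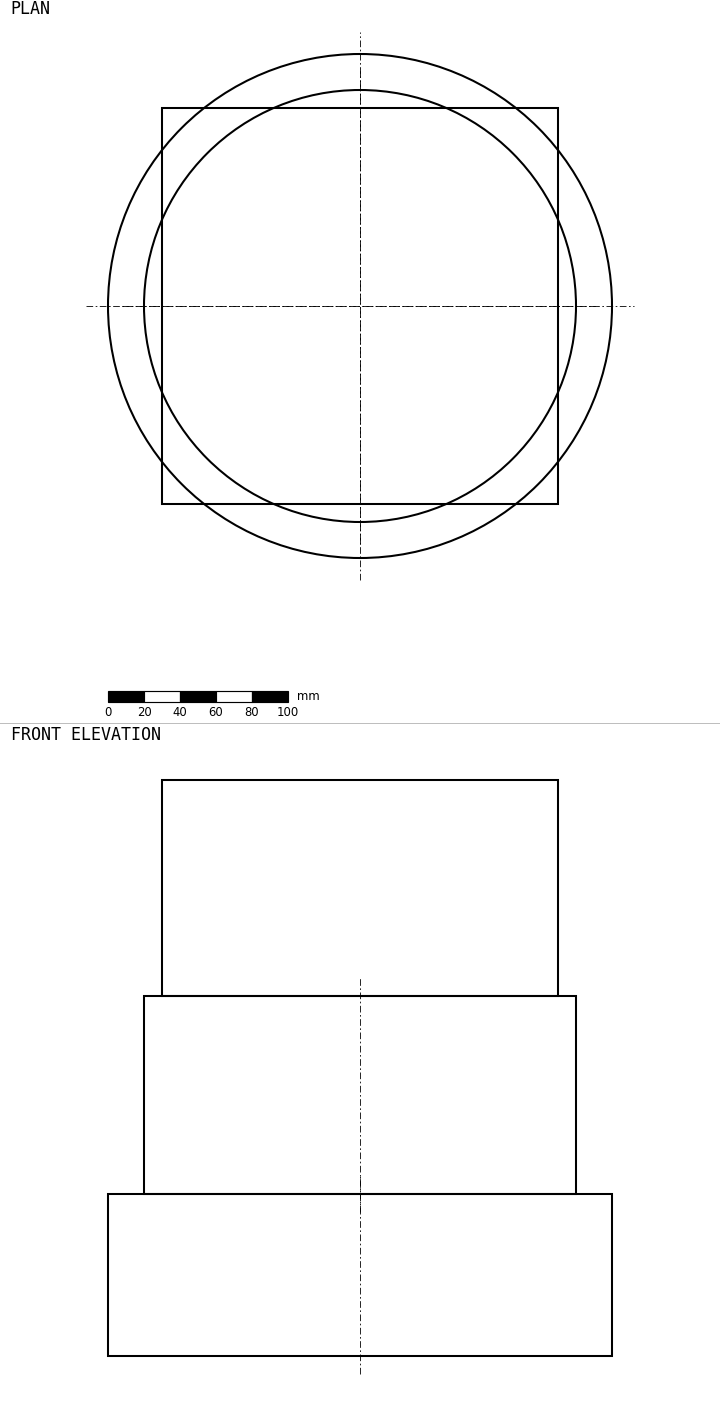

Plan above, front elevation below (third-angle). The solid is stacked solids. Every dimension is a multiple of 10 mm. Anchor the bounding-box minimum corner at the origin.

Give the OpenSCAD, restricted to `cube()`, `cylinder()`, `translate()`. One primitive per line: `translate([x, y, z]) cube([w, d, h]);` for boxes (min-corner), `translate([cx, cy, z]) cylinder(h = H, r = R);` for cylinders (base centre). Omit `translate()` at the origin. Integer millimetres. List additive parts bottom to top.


translate([140, 140, 0]) cylinder(h = 90, r = 140);
translate([140, 140, 90]) cylinder(h = 110, r = 120);
translate([30, 30, 200]) cube([220, 220, 120]);
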